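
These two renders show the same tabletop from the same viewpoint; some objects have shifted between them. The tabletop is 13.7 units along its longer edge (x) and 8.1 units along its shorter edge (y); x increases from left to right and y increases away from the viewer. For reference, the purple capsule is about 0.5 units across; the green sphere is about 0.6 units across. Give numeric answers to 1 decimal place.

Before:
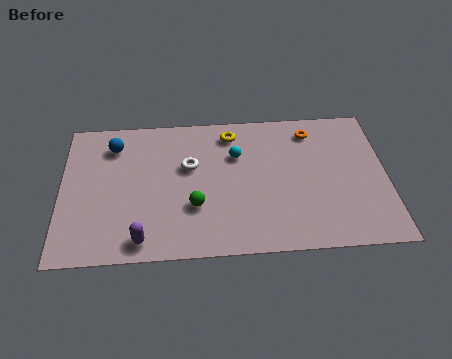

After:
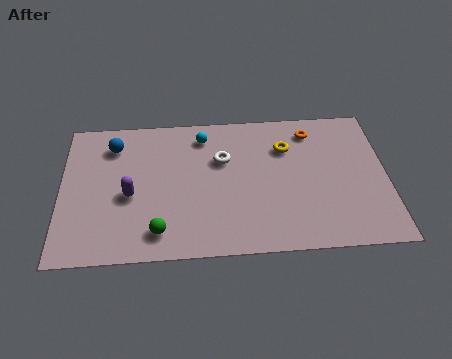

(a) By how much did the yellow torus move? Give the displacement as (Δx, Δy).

(2.3, -1.0)

The yellow torus started near (7.2, 6.8) and ended near (9.5, 5.8).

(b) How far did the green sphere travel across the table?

2.0

The green sphere was near (5.6, 2.7) before and (4.1, 1.4) after, so it travelled √(1.5² + 1.3²) ≈ 2.0 units.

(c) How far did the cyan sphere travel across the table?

1.8

The cyan sphere was near (7.4, 5.5) before and (6.0, 6.7) after, so it travelled √(1.4² + 1.2²) ≈ 1.8 units.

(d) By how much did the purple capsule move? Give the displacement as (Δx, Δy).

(-0.5, 2.5)

From the two frames, the purple capsule sits at roughly (3.4, 1.0) before and (2.9, 3.5) after.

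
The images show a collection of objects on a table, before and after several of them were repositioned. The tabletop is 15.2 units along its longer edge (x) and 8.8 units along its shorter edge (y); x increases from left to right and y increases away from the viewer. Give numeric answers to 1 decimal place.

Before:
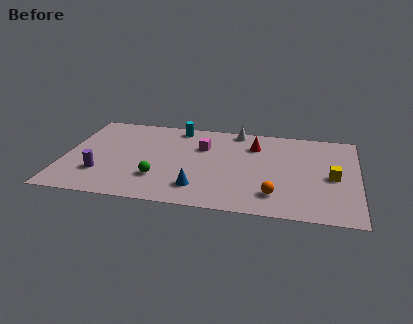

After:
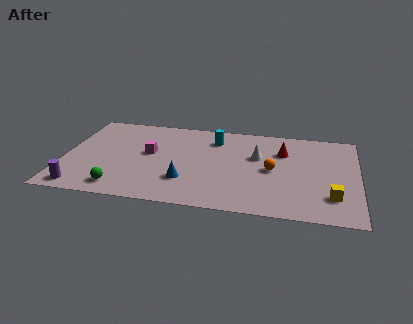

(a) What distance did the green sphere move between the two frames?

2.2

The green sphere moved from about (5.0, 2.5) to (3.1, 1.3), a distance of √(1.9² + 1.2²) ≈ 2.2.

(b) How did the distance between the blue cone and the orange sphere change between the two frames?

+0.9

Before: roughly 3.9 units apart; after: 4.8. That's 0.9 units further apart.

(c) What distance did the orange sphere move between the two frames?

2.4

From (11.0, 1.9) to (10.8, 4.3), the orange sphere covered √(0.2² + 2.4²) ≈ 2.4 units.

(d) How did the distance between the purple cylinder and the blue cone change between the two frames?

+0.4

Before: roughly 5.1 units apart; after: 5.5. That's 0.4 units further apart.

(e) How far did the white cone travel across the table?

2.8

The white cone moved from about (8.8, 8.0) to (10.0, 5.5), a distance of √(1.2² + 2.5²) ≈ 2.8.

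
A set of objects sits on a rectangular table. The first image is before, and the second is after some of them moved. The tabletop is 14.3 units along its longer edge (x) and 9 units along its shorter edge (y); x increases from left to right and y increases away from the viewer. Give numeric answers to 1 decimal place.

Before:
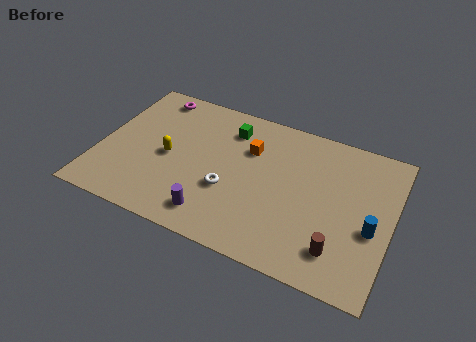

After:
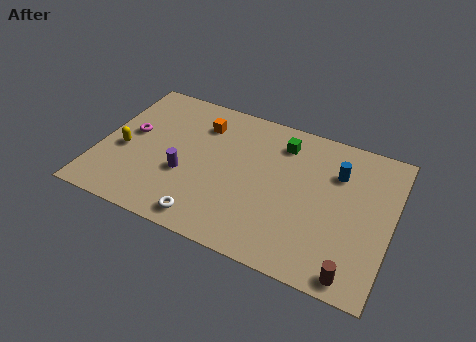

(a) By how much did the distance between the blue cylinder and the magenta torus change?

-1.9

Before: roughly 12.1 units apart; after: 10.2. That's 1.9 units closer together.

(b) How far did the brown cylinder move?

1.3

From (12.0, 1.9) to (12.8, 0.9), the brown cylinder covered √(0.8² + 1.0²) ≈ 1.3 units.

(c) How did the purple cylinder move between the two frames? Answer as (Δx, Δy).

(-1.7, 1.9)

From the two frames, the purple cylinder sits at roughly (6.0, 1.5) before and (4.3, 3.4) after.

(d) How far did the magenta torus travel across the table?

3.0

From (2.1, 7.9) to (1.4, 5.0), the magenta torus covered √(0.7² + 2.9²) ≈ 3.0 units.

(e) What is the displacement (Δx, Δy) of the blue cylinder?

(-1.9, 2.7)

From the two frames, the blue cylinder sits at roughly (13.4, 3.7) before and (11.5, 6.4) after.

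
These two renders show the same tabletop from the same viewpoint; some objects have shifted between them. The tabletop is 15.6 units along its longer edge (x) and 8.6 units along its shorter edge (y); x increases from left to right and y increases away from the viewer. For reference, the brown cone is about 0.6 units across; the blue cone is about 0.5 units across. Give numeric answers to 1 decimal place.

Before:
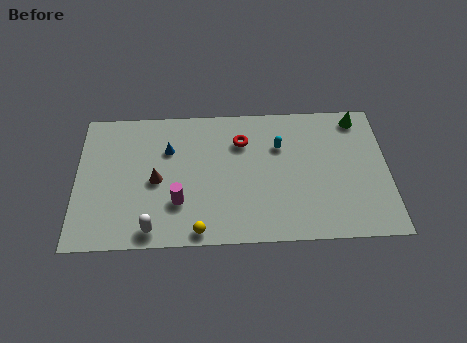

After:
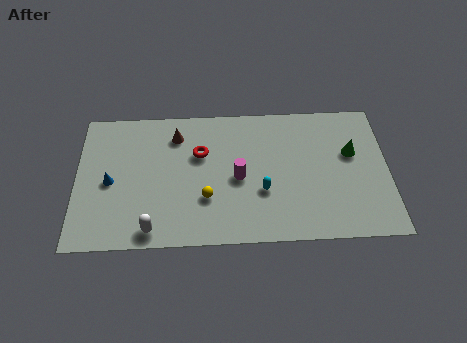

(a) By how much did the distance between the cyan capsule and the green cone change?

+0.7

Before: roughly 4.3 units apart; after: 5.0. That's 0.7 units further apart.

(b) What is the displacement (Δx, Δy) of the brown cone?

(1.0, 2.8)

From the two frames, the brown cone sits at roughly (4.0, 4.0) before and (5.0, 6.8) after.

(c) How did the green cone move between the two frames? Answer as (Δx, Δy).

(-0.4, -2.2)

From the two frames, the green cone sits at roughly (14.2, 7.5) before and (13.8, 5.3) after.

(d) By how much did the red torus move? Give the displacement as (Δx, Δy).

(-2.1, -0.7)

From the two frames, the red torus sits at roughly (8.3, 6.3) before and (6.2, 5.6) after.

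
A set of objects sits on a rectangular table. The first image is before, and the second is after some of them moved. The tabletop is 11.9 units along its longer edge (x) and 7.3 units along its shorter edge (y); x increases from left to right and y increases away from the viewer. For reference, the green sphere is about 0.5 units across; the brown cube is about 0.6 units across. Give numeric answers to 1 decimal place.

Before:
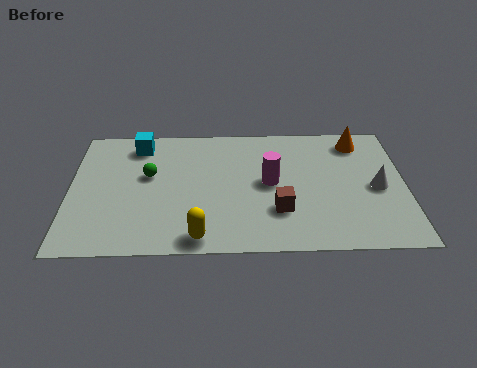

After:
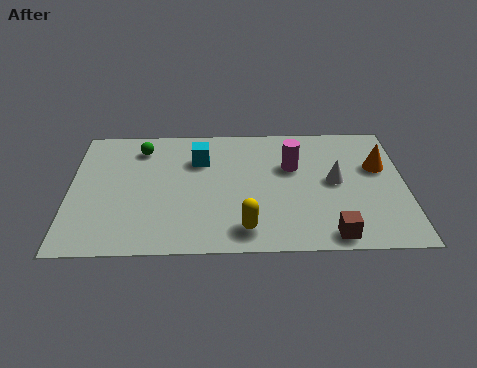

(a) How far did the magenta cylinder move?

1.2

The magenta cylinder moved from about (7.1, 3.8) to (7.9, 4.7), a distance of √(0.8² + 0.9²) ≈ 1.2.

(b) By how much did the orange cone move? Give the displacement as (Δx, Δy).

(0.7, -1.5)

The orange cone started near (10.3, 6.1) and ended near (11.0, 4.6).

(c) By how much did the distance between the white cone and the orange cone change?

-1.0

Before: roughly 2.8 units apart; after: 1.8. That's 1.0 units closer together.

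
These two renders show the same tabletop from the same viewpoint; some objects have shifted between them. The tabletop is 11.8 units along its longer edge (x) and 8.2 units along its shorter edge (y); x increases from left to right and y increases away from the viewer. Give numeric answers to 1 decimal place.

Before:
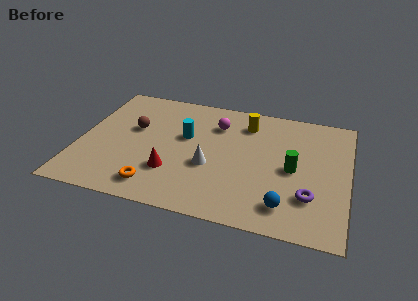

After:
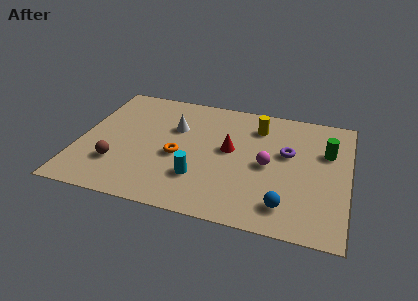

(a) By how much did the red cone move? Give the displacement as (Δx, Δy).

(2.4, 2.1)

From the two frames, the red cone sits at roughly (4.2, 2.4) before and (6.6, 4.5) after.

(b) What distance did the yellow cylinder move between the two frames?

0.5

The yellow cylinder moved from about (7.2, 6.5) to (7.7, 6.4), a distance of √(0.5² + 0.1²) ≈ 0.5.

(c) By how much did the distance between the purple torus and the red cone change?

-3.5

The distance was about 6.0 in the first image and 2.5 in the second, so they moved 3.5 units closer together.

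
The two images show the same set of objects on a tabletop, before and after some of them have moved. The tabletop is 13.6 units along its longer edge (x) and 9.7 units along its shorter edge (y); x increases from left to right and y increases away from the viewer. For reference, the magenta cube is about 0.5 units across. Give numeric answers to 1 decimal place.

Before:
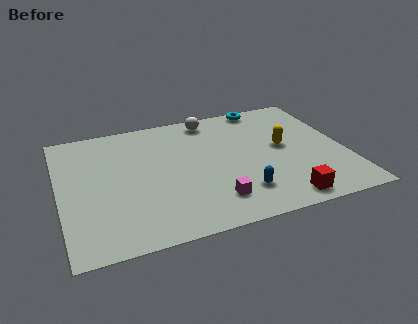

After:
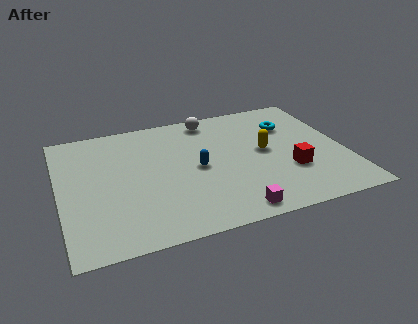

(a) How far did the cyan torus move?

2.2

The cyan torus moved from about (10.2, 8.9) to (11.2, 6.9), a distance of √(1.0² + 2.0²) ≈ 2.2.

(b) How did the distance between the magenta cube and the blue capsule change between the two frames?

+2.6

The distance was about 1.3 in the first image and 3.9 in the second, so they moved 2.6 units further apart.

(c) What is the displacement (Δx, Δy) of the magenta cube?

(0.8, -1.0)

The magenta cube was at about (7.0, 2.0) and moved to about (7.8, 1.0).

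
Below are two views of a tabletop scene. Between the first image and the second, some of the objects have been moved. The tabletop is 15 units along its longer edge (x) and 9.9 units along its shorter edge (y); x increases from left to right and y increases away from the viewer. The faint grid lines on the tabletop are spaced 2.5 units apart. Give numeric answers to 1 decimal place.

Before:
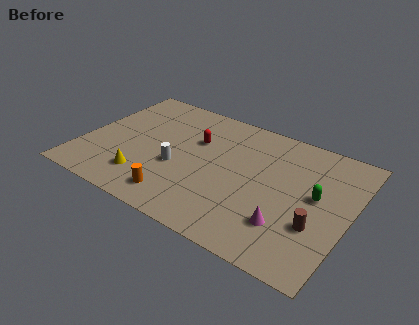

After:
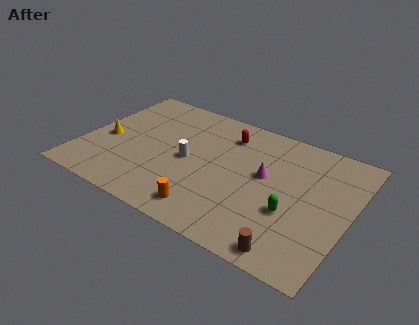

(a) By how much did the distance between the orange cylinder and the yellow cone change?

+4.9

They were about 2.1 units apart before and 7.0 after — 4.9 units further apart.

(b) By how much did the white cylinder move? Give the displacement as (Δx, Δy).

(0.5, 0.8)

From the two frames, the white cylinder sits at roughly (5.5, 3.9) before and (6.0, 4.7) after.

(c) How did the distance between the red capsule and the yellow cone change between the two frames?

+2.5

The distance was about 4.8 in the first image and 7.3 in the second, so they moved 2.5 units further apart.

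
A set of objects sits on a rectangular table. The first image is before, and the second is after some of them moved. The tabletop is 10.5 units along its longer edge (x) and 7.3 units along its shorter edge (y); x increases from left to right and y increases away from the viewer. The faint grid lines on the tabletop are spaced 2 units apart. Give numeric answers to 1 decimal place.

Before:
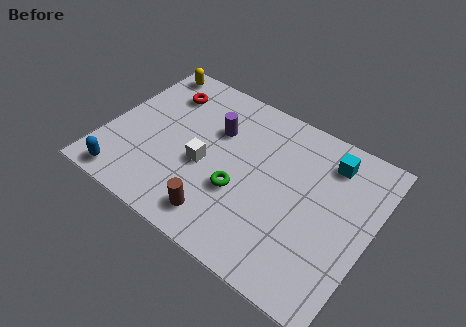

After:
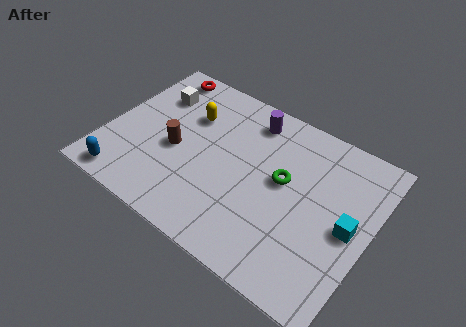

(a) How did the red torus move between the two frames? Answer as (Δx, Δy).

(-0.4, 0.9)

From the two frames, the red torus sits at roughly (1.8, 5.6) before and (1.4, 6.5) after.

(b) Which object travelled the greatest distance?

the white cube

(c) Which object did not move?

the blue capsule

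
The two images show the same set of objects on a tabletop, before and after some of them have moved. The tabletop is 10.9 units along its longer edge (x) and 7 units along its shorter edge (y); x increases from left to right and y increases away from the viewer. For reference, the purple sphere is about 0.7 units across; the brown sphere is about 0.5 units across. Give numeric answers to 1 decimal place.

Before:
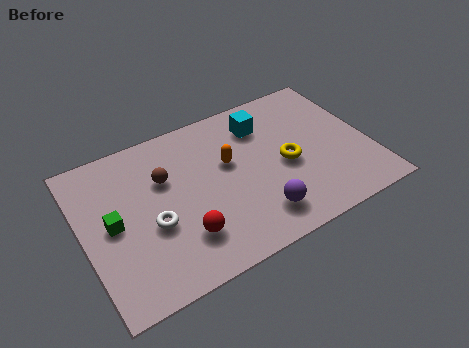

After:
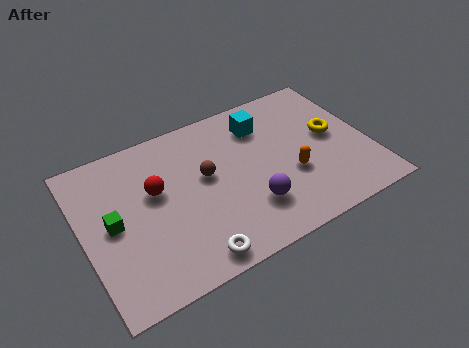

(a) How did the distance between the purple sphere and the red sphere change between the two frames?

+1.2

The distance was about 2.8 in the first image and 4.0 in the second, so they moved 1.2 units further apart.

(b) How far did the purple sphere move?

0.5

From (6.3, 1.4) to (6.1, 1.9), the purple sphere covered √(0.2² + 0.5²) ≈ 0.5 units.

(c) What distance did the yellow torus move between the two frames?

2.0

From (7.7, 3.2) to (9.6, 3.8), the yellow torus covered √(1.9² + 0.6²) ≈ 2.0 units.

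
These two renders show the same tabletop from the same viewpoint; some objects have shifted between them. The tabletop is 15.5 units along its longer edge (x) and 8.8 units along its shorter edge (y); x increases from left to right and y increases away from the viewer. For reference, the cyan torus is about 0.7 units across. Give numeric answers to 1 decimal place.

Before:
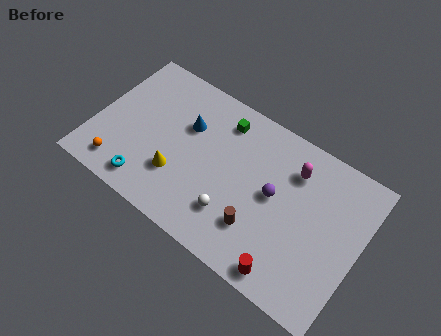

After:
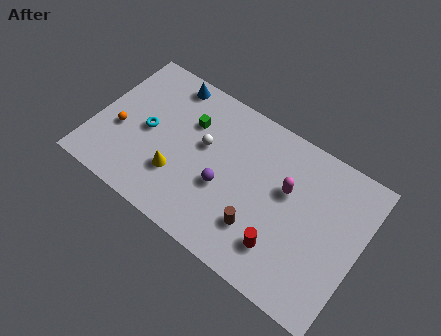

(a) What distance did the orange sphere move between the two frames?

2.1

From (1.9, 1.4) to (1.5, 3.5), the orange sphere covered √(0.4² + 2.1²) ≈ 2.1 units.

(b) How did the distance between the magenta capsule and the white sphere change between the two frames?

-0.3

Before: roughly 5.2 units apart; after: 4.9. That's 0.3 units closer together.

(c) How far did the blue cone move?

2.5

The blue cone was near (5.1, 5.8) before and (3.6, 7.8) after, so it travelled √(1.5² + 2.0²) ≈ 2.5 units.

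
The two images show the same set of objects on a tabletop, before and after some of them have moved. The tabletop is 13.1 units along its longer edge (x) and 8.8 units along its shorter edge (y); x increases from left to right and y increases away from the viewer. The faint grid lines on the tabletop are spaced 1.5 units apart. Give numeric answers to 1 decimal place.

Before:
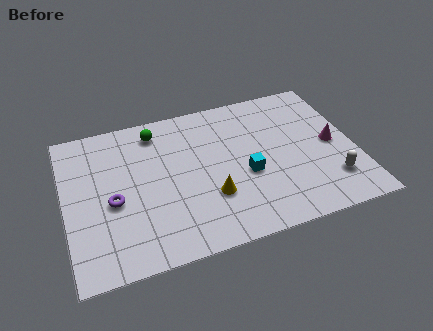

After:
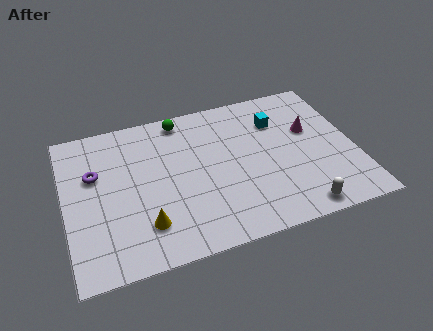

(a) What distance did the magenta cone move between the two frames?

1.4

From (12.1, 4.3) to (11.2, 5.4), the magenta cone covered √(0.9² + 1.1²) ≈ 1.4 units.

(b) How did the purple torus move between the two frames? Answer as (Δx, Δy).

(-0.7, 1.8)

The purple torus started near (2.1, 3.8) and ended near (1.4, 5.6).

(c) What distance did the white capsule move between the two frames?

2.0

From (11.8, 2.1) to (10.2, 0.9), the white capsule covered √(1.6² + 1.2²) ≈ 2.0 units.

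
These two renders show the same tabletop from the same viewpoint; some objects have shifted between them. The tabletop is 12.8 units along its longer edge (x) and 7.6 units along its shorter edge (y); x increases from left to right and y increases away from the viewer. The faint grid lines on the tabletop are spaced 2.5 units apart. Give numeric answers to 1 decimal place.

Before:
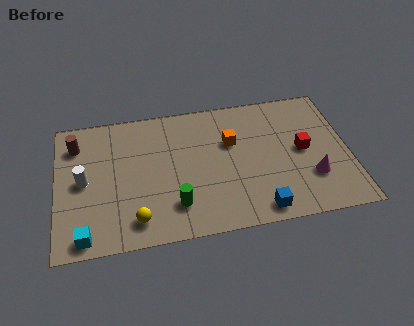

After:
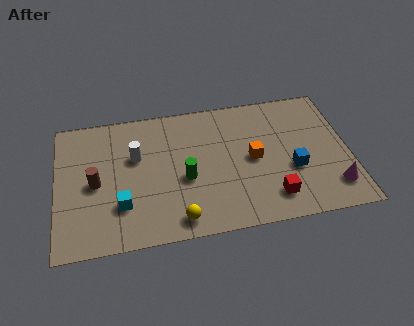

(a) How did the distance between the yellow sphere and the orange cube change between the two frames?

-1.2

They were about 5.6 units apart before and 4.4 after — 1.2 units closer together.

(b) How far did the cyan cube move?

2.1

The cyan cube moved from about (1.2, 0.8) to (2.8, 2.2), a distance of √(1.6² + 1.4²) ≈ 2.1.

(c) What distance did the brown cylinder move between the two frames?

2.4

From (0.9, 5.9) to (1.7, 3.6), the brown cylinder covered √(0.8² + 2.3²) ≈ 2.4 units.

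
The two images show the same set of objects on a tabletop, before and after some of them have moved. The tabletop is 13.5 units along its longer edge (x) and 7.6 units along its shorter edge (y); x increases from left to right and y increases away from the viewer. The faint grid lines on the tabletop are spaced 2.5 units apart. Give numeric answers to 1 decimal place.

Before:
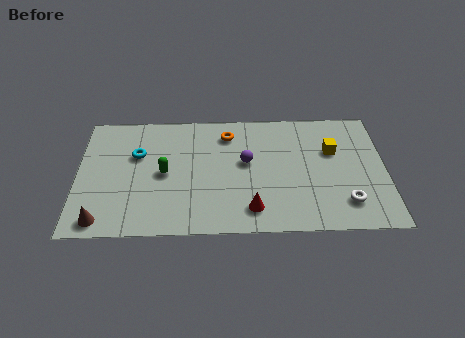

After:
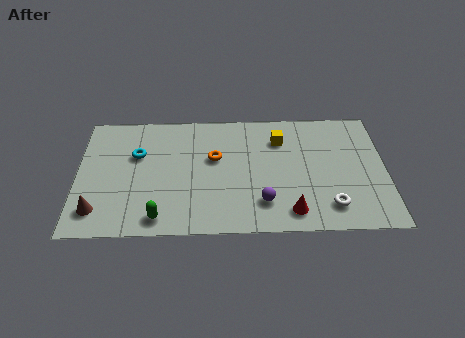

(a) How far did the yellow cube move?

2.4

The yellow cube moved from about (11.2, 4.9) to (8.9, 5.7), a distance of √(2.3² + 0.8²) ≈ 2.4.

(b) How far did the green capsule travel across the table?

2.7

The green capsule was near (3.8, 3.7) before and (3.6, 1.0) after, so it travelled √(0.2² + 2.7²) ≈ 2.7 units.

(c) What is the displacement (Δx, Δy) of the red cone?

(1.7, -0.2)

The red cone was at about (7.6, 1.4) and moved to about (9.3, 1.2).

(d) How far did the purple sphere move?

2.6

From (7.4, 4.3) to (8.1, 1.8), the purple sphere covered √(0.7² + 2.5²) ≈ 2.6 units.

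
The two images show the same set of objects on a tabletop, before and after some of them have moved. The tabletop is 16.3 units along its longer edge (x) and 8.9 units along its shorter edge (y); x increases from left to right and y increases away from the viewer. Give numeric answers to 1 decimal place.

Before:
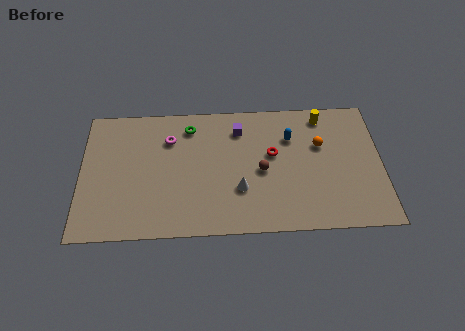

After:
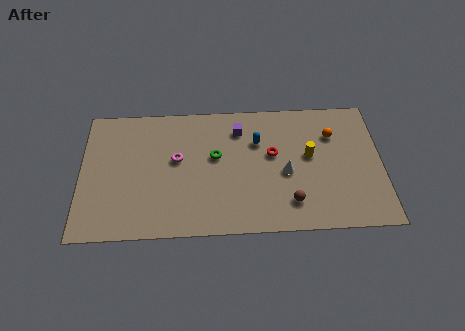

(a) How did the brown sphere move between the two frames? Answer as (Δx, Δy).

(1.5, -2.2)

From the two frames, the brown sphere sits at roughly (9.8, 4.1) before and (11.3, 1.9) after.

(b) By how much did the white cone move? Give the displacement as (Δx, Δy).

(2.5, 1.0)

The white cone started near (8.6, 2.9) and ended near (11.1, 3.9).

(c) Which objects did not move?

the purple cube and the red torus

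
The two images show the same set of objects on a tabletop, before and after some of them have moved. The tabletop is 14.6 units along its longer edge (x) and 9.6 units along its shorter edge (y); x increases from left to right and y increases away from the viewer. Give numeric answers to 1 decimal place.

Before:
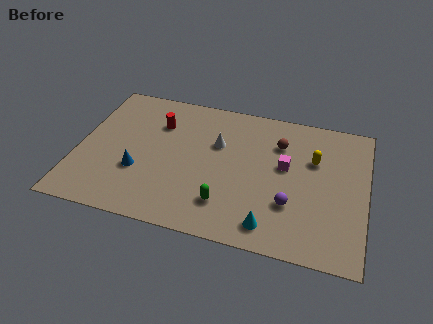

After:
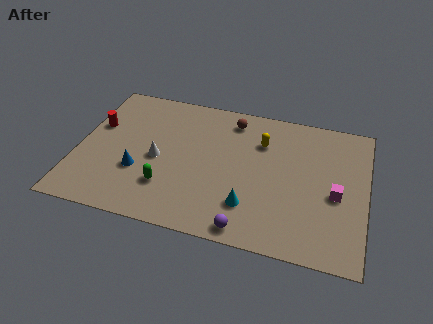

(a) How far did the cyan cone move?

1.5

The cyan cone moved from about (10.0, 1.4) to (8.9, 2.4), a distance of √(1.1² + 1.0²) ≈ 1.5.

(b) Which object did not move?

the blue cone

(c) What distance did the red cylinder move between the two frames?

3.2

The red cylinder was near (3.9, 6.9) before and (0.8, 6.0) after, so it travelled √(3.1² + 0.9²) ≈ 3.2 units.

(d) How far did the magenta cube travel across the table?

2.9

The magenta cube was near (10.5, 5.5) before and (13.1, 4.2) after, so it travelled √(2.6² + 1.3²) ≈ 2.9 units.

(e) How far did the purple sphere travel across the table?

2.9

The purple sphere was near (10.9, 3.0) before and (8.9, 0.9) after, so it travelled √(2.0² + 2.1²) ≈ 2.9 units.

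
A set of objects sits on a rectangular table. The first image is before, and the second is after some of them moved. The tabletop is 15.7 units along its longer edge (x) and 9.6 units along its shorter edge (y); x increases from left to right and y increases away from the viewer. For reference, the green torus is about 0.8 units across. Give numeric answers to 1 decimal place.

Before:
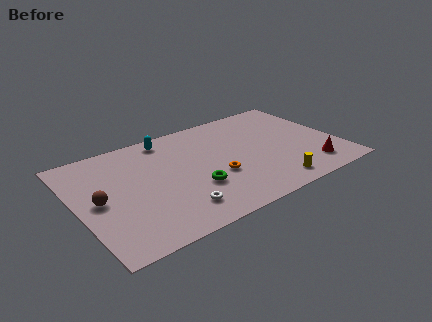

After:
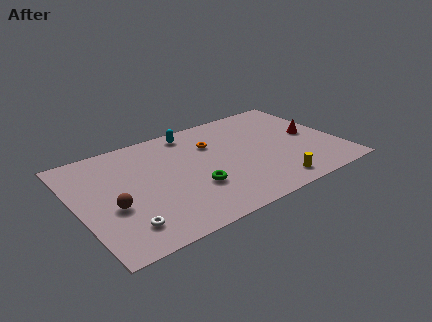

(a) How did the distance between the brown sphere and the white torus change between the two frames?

-3.1

Before: roughly 5.0 units apart; after: 1.9. That's 3.1 units closer together.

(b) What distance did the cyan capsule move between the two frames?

1.5

The cyan capsule moved from about (5.9, 8.4) to (7.4, 8.4), a distance of √(1.5² + 0.0²) ≈ 1.5.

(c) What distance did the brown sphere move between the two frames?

1.1

The brown sphere was near (1.2, 4.7) before and (1.9, 3.8) after, so it travelled √(0.7² + 0.9²) ≈ 1.1 units.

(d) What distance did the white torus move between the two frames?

3.1

From (5.4, 1.9) to (2.3, 1.9), the white torus covered √(3.1² + 0.0²) ≈ 3.1 units.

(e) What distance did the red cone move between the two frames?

3.2

The red cone moved from about (13.6, 1.8) to (14.2, 4.9), a distance of √(0.6² + 3.1²) ≈ 3.2.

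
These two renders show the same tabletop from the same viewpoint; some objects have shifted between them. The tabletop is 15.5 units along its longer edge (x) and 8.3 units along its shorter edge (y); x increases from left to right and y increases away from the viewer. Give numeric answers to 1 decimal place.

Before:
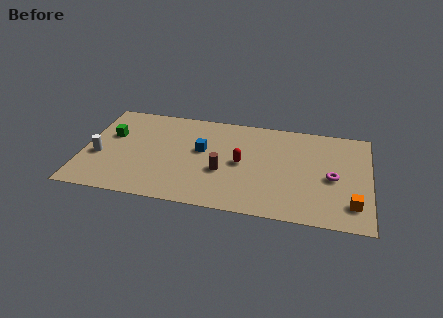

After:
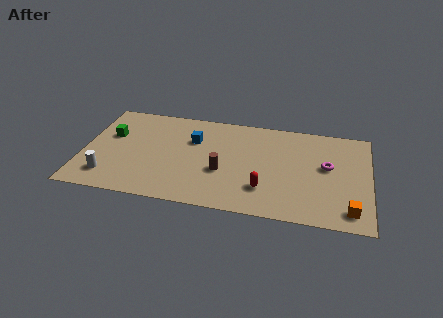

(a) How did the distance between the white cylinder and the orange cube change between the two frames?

-0.8

They were about 13.8 units apart before and 13.0 after — 0.8 units closer together.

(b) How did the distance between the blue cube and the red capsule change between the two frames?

+2.9

Before: roughly 2.3 units apart; after: 5.2. That's 2.9 units further apart.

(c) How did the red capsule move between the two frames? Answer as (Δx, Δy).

(1.3, -1.9)

From the two frames, the red capsule sits at roughly (8.6, 4.1) before and (9.9, 2.2) after.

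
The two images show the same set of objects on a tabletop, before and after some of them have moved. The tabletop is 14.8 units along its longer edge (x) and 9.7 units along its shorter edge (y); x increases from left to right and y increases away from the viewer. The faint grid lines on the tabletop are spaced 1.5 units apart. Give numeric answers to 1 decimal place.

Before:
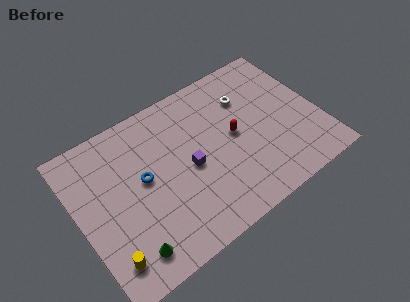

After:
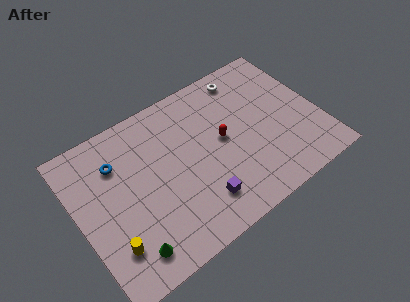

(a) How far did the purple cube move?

2.4

The purple cube moved from about (6.7, 4.5) to (6.9, 2.1), a distance of √(0.2² + 2.4²) ≈ 2.4.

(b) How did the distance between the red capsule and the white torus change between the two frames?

+1.6

Before: roughly 2.3 units apart; after: 3.9. That's 1.6 units further apart.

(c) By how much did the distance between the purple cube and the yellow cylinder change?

-0.7

The distance was about 6.1 in the first image and 5.4 in the second, so they moved 0.7 units closer together.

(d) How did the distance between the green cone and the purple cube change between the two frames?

-0.7

The distance was about 5.2 in the first image and 4.5 in the second, so they moved 0.7 units closer together.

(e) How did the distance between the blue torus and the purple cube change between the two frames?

+3.7

The distance was about 2.8 in the first image and 6.5 in the second, so they moved 3.7 units further apart.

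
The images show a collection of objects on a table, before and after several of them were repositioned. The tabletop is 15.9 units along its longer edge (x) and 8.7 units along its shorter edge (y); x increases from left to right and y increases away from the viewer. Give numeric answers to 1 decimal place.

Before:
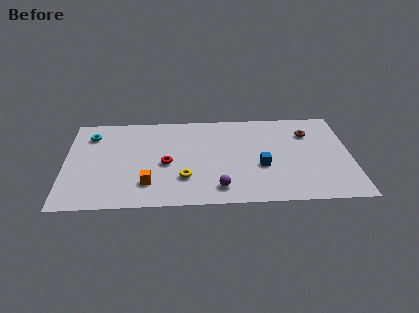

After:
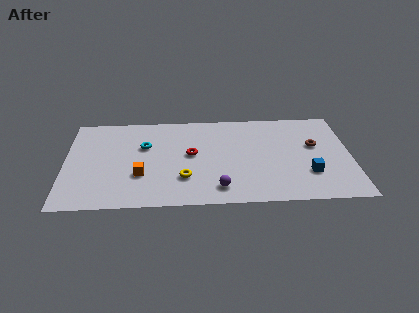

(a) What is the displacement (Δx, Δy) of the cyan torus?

(3.0, -1.2)

The cyan torus started near (1.4, 6.8) and ended near (4.4, 5.6).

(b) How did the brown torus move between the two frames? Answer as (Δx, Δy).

(0.3, -1.2)

The brown torus started near (13.6, 6.4) and ended near (13.9, 5.2).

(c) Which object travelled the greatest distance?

the cyan torus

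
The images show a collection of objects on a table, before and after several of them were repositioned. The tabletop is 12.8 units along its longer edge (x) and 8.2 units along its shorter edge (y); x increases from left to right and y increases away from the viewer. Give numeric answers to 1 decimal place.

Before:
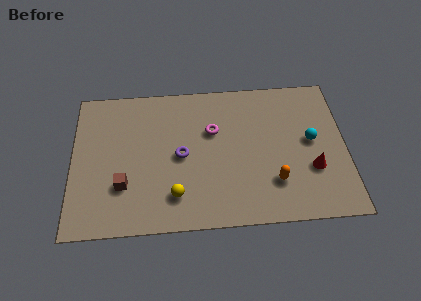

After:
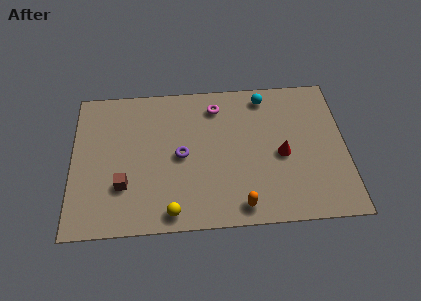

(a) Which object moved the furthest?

the cyan sphere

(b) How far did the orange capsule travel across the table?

2.0

The orange capsule was near (9.4, 2.2) before and (7.8, 1.0) after, so it travelled √(1.6² + 1.2²) ≈ 2.0 units.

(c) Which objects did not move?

the brown cube and the purple torus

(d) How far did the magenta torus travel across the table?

1.4

From (6.6, 5.3) to (6.8, 6.7), the magenta torus covered √(0.2² + 1.4²) ≈ 1.4 units.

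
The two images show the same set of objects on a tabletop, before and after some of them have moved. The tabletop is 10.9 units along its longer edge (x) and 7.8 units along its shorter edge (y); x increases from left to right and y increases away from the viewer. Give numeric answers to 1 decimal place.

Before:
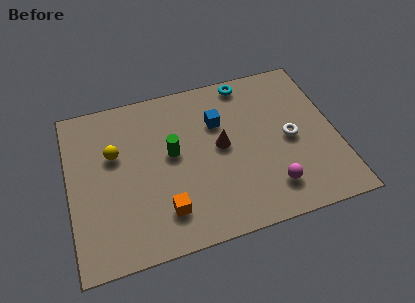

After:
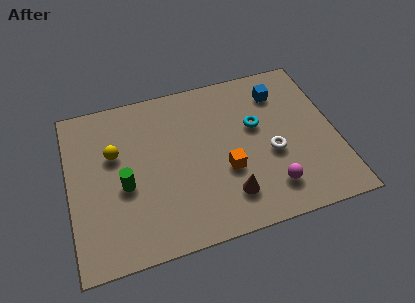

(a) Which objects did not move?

the yellow sphere and the magenta sphere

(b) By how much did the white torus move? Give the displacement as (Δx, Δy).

(-0.8, -0.5)

The white torus started near (9.0, 3.7) and ended near (8.2, 3.2).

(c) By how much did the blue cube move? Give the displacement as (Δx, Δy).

(2.6, 0.8)

The blue cube was at about (6.2, 5.3) and moved to about (8.8, 6.1).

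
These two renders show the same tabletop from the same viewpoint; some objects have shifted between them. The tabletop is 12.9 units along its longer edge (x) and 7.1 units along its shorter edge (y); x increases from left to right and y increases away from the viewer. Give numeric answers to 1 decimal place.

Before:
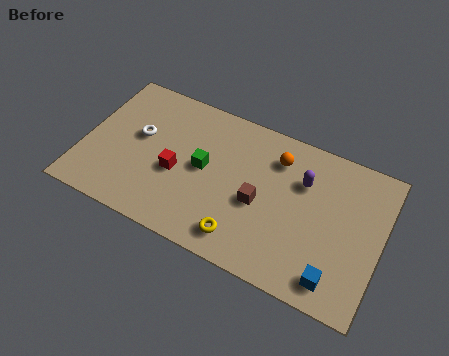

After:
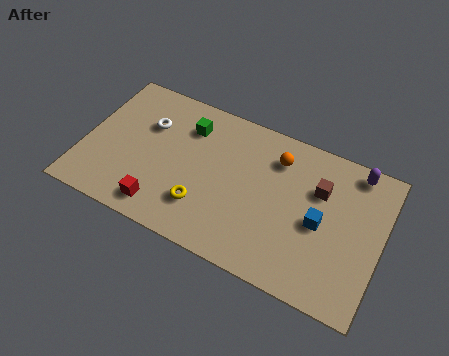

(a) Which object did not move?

the orange sphere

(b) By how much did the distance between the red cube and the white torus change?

+1.8

Before: roughly 2.1 units apart; after: 3.9. That's 1.8 units further apart.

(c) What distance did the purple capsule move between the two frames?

2.5

The purple capsule moved from about (9.4, 4.9) to (11.5, 6.3), a distance of √(2.1² + 1.4²) ≈ 2.5.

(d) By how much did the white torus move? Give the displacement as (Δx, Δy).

(0.3, 0.7)

From the two frames, the white torus sits at roughly (2.3, 4.1) before and (2.6, 4.8) after.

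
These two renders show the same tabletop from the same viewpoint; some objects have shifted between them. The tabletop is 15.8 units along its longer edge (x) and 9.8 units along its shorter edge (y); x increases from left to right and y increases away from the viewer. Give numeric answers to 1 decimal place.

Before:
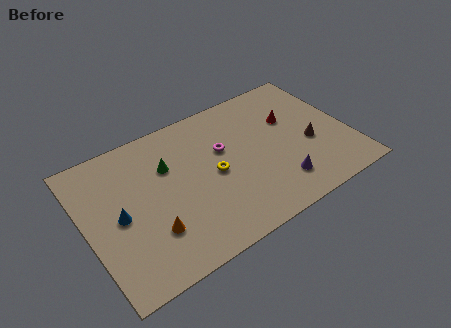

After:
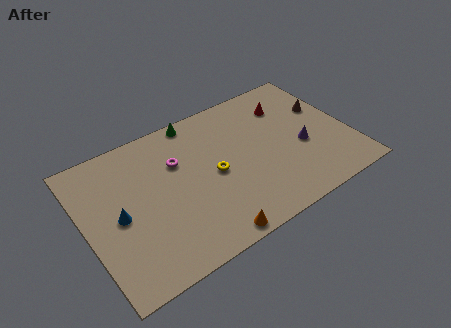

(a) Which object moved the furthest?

the orange cone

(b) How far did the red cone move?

1.1

The red cone moved from about (12.6, 6.3) to (12.6, 7.4), a distance of √(0.0² + 1.1²) ≈ 1.1.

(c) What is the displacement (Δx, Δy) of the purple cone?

(1.8, 1.9)

The purple cone was at about (11.1, 2.1) and moved to about (12.9, 4.0).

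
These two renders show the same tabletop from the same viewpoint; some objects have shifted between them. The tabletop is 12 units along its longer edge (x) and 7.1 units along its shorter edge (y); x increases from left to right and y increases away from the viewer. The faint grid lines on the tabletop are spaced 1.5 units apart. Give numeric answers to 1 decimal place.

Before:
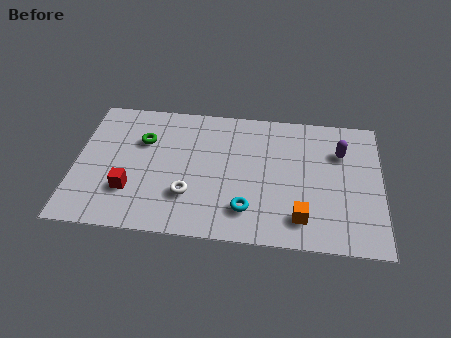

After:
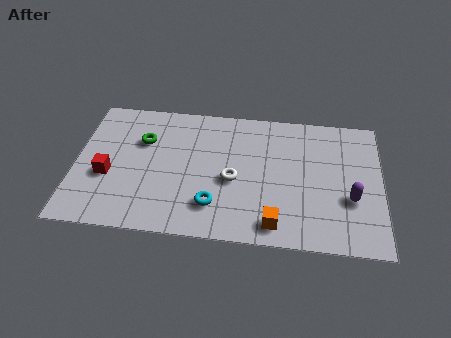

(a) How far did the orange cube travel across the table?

1.1

The orange cube moved from about (8.9, 1.4) to (7.9, 1.0), a distance of √(1.0² + 0.4²) ≈ 1.1.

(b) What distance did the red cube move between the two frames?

1.1

The red cube moved from about (2.2, 2.1) to (1.3, 2.8), a distance of √(0.9² + 0.7²) ≈ 1.1.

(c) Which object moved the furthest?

the purple capsule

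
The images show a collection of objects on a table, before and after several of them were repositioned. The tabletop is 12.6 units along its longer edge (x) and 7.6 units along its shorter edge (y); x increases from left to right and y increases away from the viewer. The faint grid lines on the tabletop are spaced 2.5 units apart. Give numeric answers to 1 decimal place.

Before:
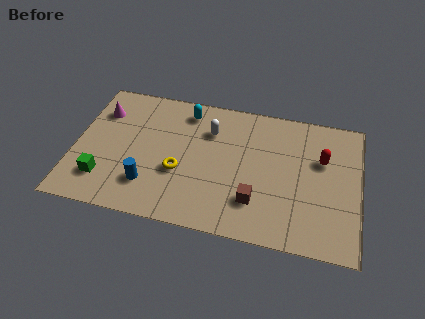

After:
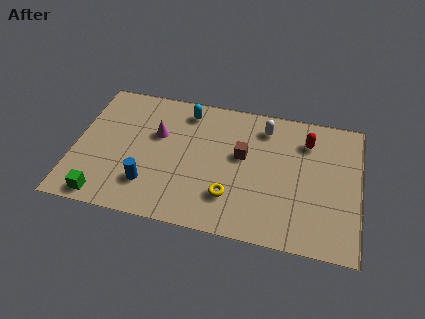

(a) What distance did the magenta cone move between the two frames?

2.7

The magenta cone moved from about (1.0, 5.6) to (3.6, 4.8), a distance of √(2.6² + 0.8²) ≈ 2.7.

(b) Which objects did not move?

the cyan capsule and the blue cylinder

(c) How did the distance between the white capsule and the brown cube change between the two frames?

-2.1

They were about 4.1 units apart before and 2.0 after — 2.1 units closer together.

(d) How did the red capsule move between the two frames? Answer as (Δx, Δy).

(-0.7, 0.9)

The red capsule was at about (10.9, 4.9) and moved to about (10.2, 5.8).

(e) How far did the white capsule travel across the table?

2.5

The white capsule moved from about (5.9, 5.5) to (8.3, 6.2), a distance of √(2.4² + 0.7²) ≈ 2.5.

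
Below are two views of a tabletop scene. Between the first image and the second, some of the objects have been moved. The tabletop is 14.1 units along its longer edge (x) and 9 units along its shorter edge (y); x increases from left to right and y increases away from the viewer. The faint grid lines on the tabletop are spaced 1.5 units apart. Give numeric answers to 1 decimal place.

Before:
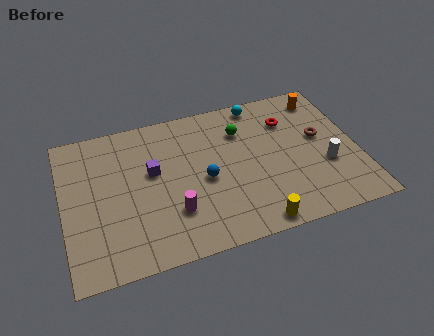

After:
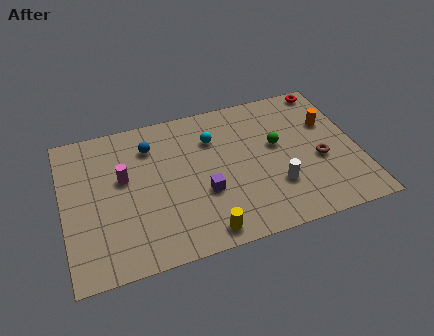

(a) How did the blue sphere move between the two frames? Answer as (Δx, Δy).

(-2.4, 2.8)

The blue sphere was at about (6.7, 4.1) and moved to about (4.3, 6.9).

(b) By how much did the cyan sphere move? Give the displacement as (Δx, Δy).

(-2.4, -1.6)

From the two frames, the cyan sphere sits at roughly (9.7, 8.1) before and (7.3, 6.5) after.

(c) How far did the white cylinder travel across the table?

2.6

From (12.5, 3.3) to (10.0, 2.7), the white cylinder covered √(2.5² + 0.6²) ≈ 2.6 units.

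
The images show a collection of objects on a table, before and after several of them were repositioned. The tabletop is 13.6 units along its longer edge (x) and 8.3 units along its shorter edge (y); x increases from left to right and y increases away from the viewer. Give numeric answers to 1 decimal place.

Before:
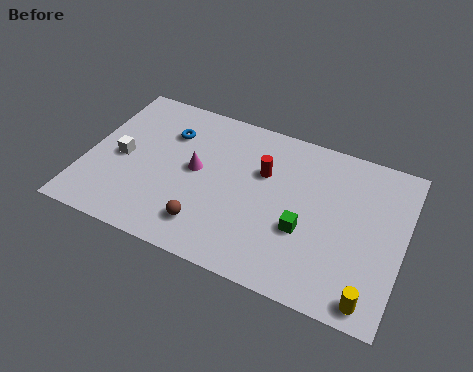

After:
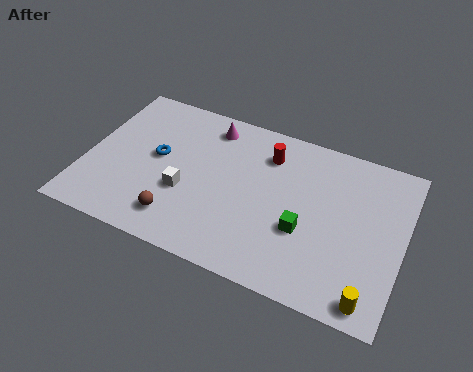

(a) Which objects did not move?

the yellow cylinder and the green cube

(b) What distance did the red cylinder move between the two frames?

1.0

The red cylinder moved from about (7.5, 5.4) to (7.6, 6.4), a distance of √(0.1² + 1.0²) ≈ 1.0.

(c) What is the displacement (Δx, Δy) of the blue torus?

(-0.3, -1.5)

From the two frames, the blue torus sits at roughly (3.3, 6.0) before and (3.0, 4.5) after.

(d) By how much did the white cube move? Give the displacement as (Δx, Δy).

(2.9, -0.8)

The white cube was at about (1.5, 3.9) and moved to about (4.4, 3.1).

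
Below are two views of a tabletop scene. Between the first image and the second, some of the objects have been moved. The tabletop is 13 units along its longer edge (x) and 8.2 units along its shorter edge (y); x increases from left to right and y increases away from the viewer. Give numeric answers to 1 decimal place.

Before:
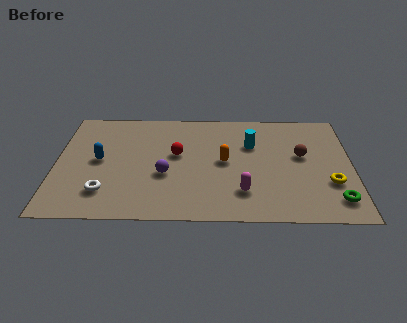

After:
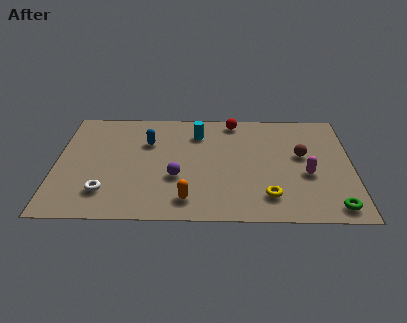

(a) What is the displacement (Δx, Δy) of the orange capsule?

(-1.6, -2.8)

The orange capsule started near (7.4, 4.2) and ended near (5.8, 1.4).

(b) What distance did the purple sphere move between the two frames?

0.5

The purple sphere was near (4.8, 3.2) before and (5.3, 3.0) after, so it travelled √(0.5² + 0.2²) ≈ 0.5 units.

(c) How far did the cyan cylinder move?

2.5

The cyan cylinder was near (8.6, 5.5) before and (6.2, 6.3) after, so it travelled √(2.4² + 0.8²) ≈ 2.5 units.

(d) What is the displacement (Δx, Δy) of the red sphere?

(2.5, 2.6)

The red sphere started near (5.3, 4.7) and ended near (7.8, 7.3).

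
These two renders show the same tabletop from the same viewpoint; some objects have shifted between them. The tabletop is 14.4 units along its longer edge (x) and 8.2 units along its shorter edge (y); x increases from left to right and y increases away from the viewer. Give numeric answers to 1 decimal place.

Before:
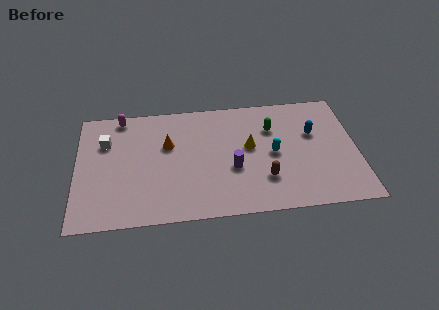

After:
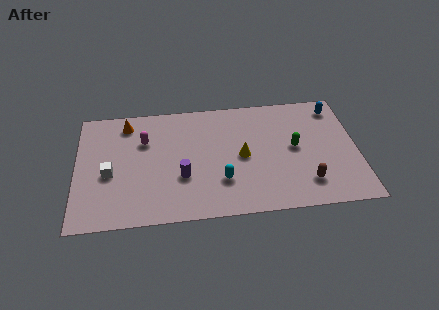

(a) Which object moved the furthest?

the cyan capsule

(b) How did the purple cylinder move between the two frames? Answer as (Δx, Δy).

(-2.6, -0.3)

From the two frames, the purple cylinder sits at roughly (8.0, 3.2) before and (5.4, 2.9) after.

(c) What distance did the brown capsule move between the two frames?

2.2

The brown capsule moved from about (9.6, 2.3) to (11.7, 1.8), a distance of √(2.1² + 0.5²) ≈ 2.2.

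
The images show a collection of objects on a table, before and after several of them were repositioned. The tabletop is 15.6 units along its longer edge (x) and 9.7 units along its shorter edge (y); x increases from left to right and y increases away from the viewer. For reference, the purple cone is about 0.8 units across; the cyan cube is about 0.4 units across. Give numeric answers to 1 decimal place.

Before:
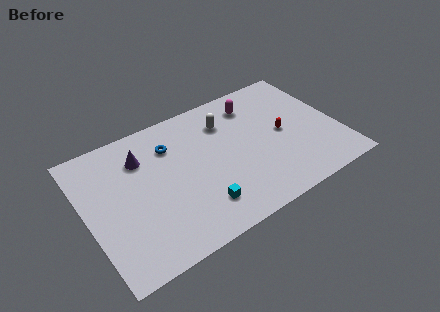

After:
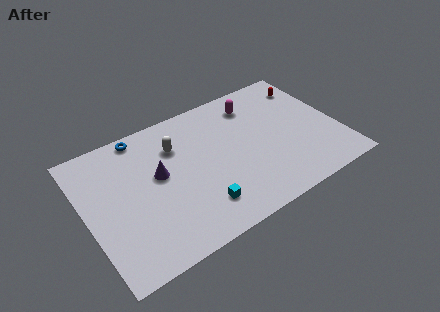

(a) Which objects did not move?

the magenta capsule and the cyan cube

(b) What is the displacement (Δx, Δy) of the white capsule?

(-3.2, -0.3)

The white capsule was at about (9.0, 7.3) and moved to about (5.8, 7.0).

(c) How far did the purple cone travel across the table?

1.9

The purple cone was near (3.7, 7.2) before and (4.5, 5.5) after, so it travelled √(0.8² + 1.7²) ≈ 1.9 units.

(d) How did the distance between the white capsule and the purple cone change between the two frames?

-3.3

Before: roughly 5.3 units apart; after: 2.0. That's 3.3 units closer together.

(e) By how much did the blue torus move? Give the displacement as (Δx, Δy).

(-1.6, 1.6)

The blue torus was at about (5.5, 7.2) and moved to about (3.9, 8.8).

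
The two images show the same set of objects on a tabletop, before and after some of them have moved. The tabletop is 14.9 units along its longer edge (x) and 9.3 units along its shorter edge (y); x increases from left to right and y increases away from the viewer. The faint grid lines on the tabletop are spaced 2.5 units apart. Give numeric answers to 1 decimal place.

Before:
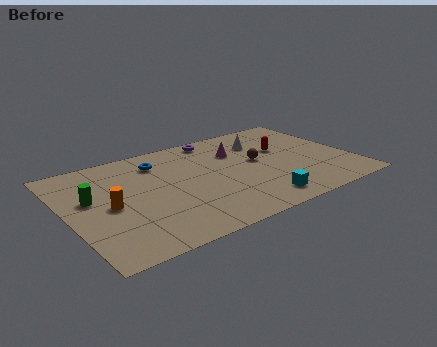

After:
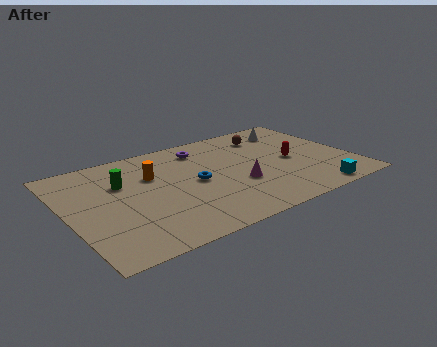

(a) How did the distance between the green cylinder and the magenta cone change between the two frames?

-1.6

They were about 8.0 units apart before and 6.4 after — 1.6 units closer together.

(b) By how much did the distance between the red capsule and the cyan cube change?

-1.3

The distance was about 4.8 in the first image and 3.5 in the second, so they moved 1.3 units closer together.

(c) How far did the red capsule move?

1.3

The red capsule moved from about (11.6, 5.7) to (11.8, 4.4), a distance of √(0.2² + 1.3²) ≈ 1.3.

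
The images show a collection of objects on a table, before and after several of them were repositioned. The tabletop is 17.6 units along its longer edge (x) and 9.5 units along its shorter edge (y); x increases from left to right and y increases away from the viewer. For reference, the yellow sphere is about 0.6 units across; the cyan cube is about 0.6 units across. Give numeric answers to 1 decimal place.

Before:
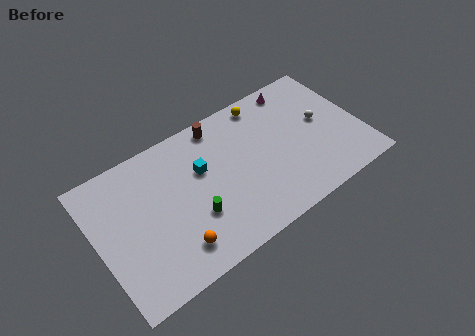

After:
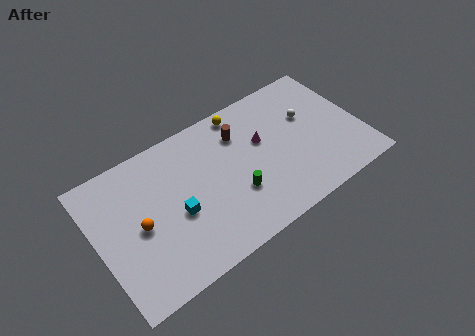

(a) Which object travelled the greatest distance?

the magenta cone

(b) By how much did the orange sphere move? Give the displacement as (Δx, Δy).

(-1.9, 2.6)

From the two frames, the orange sphere sits at roughly (4.6, 1.9) before and (2.7, 4.5) after.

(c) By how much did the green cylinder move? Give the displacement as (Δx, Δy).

(2.8, 0.0)

The green cylinder started near (6.1, 3.2) and ended near (8.9, 3.2).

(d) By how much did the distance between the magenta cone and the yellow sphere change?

+0.6

They were about 2.2 units apart before and 2.8 after — 0.6 units further apart.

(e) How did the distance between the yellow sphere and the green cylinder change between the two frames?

-2.2

Before: roughly 7.7 units apart; after: 5.5. That's 2.2 units closer together.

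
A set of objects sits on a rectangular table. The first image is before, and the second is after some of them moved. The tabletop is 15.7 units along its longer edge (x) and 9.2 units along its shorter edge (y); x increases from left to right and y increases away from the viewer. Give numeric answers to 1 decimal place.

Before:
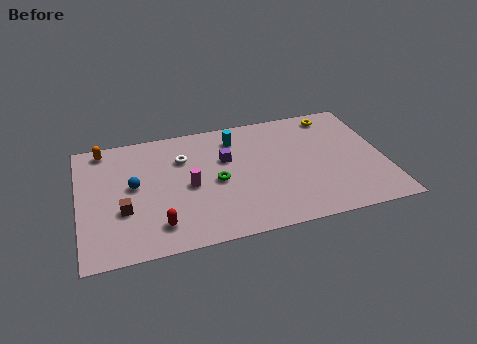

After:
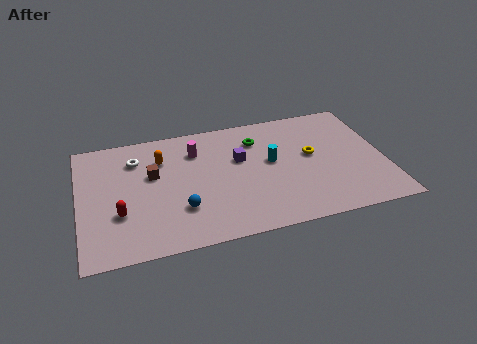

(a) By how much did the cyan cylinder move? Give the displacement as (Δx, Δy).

(1.7, -2.3)

The cyan cylinder started near (8.2, 7.4) and ended near (9.9, 5.1).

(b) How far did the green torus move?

3.5

The green torus moved from about (7.0, 4.3) to (9.3, 7.0), a distance of √(2.3² + 2.7²) ≈ 3.5.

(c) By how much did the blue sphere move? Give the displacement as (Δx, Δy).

(2.3, -2.3)

The blue sphere started near (2.8, 5.0) and ended near (5.1, 2.7).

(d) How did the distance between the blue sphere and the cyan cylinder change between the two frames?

-0.5

The distance was about 5.9 in the first image and 5.4 in the second, so they moved 0.5 units closer together.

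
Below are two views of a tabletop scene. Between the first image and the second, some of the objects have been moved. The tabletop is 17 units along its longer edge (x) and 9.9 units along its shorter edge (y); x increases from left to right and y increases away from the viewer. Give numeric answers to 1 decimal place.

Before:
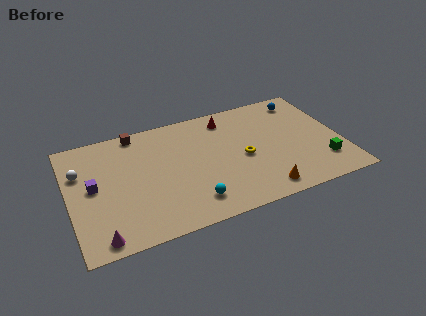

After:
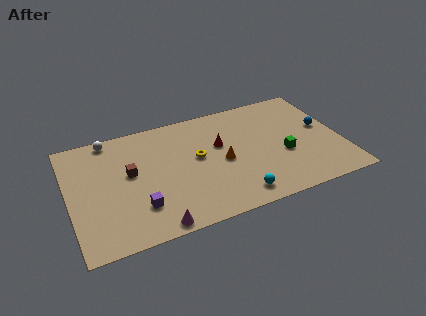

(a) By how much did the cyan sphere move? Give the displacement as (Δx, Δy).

(2.7, -0.5)

The cyan sphere started near (7.3, 1.9) and ended near (10.0, 1.4).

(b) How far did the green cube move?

2.7

From (15.6, 2.4) to (13.3, 3.9), the green cube covered √(2.3² + 1.5²) ≈ 2.7 units.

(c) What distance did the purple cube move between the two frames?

3.7

From (1.5, 5.2) to (4.1, 2.6), the purple cube covered √(2.6² + 2.6²) ≈ 3.7 units.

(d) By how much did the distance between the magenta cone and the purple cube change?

-2.2

They were about 4.2 units apart before and 2.0 after — 2.2 units closer together.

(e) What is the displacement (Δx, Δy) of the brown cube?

(-0.7, -3.4)

The brown cube started near (4.5, 9.0) and ended near (3.8, 5.6).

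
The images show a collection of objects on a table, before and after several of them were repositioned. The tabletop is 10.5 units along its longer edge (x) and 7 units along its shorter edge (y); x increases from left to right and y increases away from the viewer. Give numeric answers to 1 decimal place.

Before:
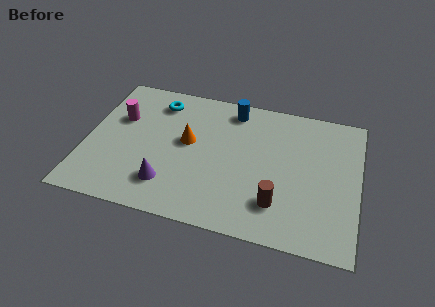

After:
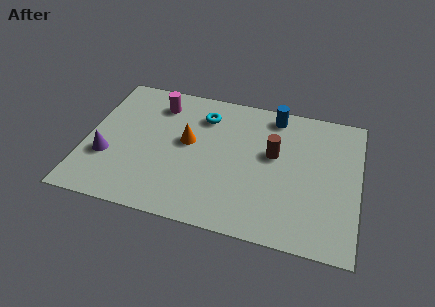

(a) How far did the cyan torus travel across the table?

1.8

From (2.6, 5.7) to (4.4, 5.4), the cyan torus covered √(1.8² + 0.3²) ≈ 1.8 units.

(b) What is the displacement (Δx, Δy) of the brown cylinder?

(-0.3, 2.4)

The brown cylinder started near (7.5, 1.7) and ended near (7.2, 4.1).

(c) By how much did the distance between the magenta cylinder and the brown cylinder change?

-2.1

The distance was about 6.9 in the first image and 4.8 in the second, so they moved 2.1 units closer together.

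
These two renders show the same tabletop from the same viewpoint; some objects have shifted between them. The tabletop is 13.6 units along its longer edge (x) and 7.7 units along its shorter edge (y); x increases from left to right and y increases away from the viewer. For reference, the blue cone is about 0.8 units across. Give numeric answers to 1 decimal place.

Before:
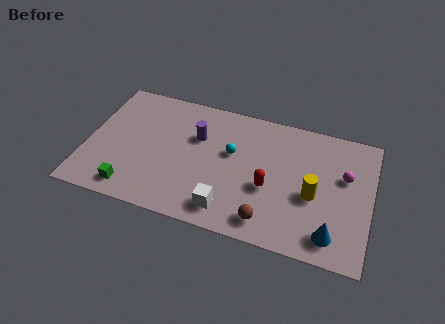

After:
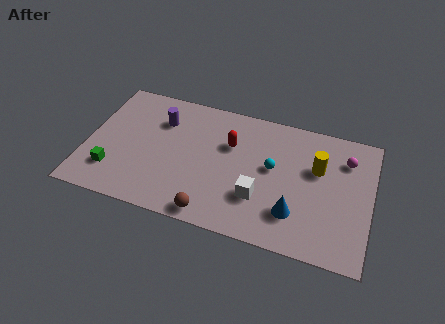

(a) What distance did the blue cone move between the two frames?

1.9

The blue cone was near (11.9, 1.3) before and (10.1, 2.0) after, so it travelled √(1.8² + 0.7²) ≈ 1.9 units.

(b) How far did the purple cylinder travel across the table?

1.9

The purple cylinder was near (5.2, 5.1) before and (3.4, 5.6) after, so it travelled √(1.8² + 0.5²) ≈ 1.9 units.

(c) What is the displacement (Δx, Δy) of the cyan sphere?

(2.0, -0.3)

The cyan sphere was at about (6.9, 4.6) and moved to about (8.9, 4.3).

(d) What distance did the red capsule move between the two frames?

2.8

From (8.8, 3.1) to (6.8, 5.1), the red capsule covered √(2.0² + 2.0²) ≈ 2.8 units.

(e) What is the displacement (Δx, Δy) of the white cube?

(1.4, 1.1)

The white cube started near (7.0, 1.3) and ended near (8.4, 2.4).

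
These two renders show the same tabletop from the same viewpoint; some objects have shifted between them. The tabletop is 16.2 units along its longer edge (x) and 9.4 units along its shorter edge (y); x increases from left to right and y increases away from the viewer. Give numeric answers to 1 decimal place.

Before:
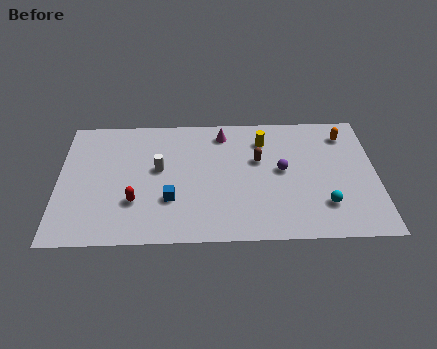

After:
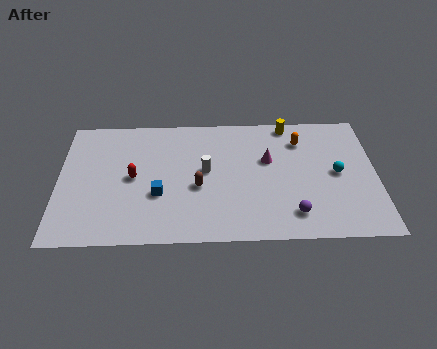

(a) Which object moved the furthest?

the brown capsule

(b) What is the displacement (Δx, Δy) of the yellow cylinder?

(1.3, 1.2)

The yellow cylinder was at about (10.5, 7.3) and moved to about (11.8, 8.5).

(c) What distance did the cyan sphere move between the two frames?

2.4

The cyan sphere was near (13.5, 2.4) before and (14.2, 4.7) after, so it travelled √(0.7² + 2.3²) ≈ 2.4 units.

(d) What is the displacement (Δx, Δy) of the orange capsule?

(-2.3, -0.4)

The orange capsule started near (14.7, 7.6) and ended near (12.4, 7.2).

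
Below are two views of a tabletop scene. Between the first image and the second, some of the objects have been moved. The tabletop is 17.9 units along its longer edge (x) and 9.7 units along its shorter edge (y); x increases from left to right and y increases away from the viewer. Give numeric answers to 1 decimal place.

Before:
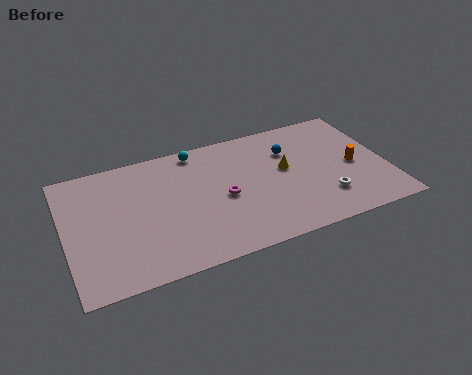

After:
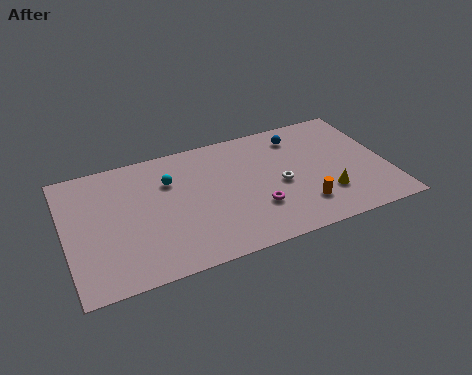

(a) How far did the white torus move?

3.0

The white torus moved from about (14.2, 2.5) to (11.9, 4.4), a distance of √(2.3² + 1.9²) ≈ 3.0.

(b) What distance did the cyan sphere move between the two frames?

2.5

The cyan sphere moved from about (7.6, 8.7) to (5.9, 6.8), a distance of √(1.7² + 1.9²) ≈ 2.5.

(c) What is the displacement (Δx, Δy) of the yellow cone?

(2.0, -2.8)

The yellow cone started near (12.3, 5.5) and ended near (14.3, 2.7).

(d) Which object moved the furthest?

the orange cylinder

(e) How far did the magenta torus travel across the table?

2.3

The magenta torus was near (8.7, 4.5) before and (10.4, 3.0) after, so it travelled √(1.7² + 1.5²) ≈ 2.3 units.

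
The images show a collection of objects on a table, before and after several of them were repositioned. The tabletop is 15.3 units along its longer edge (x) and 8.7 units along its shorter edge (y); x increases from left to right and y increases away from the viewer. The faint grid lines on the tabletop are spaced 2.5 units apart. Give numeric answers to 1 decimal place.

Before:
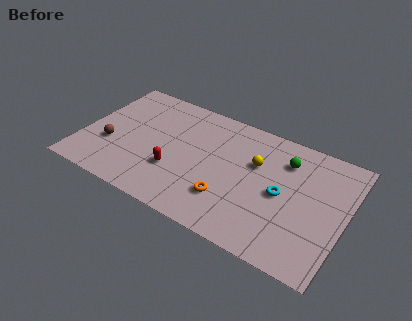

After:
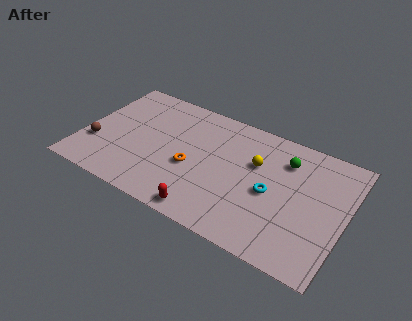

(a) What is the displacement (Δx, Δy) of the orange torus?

(-2.3, 1.2)

From the two frames, the orange torus sits at roughly (8.8, 2.4) before and (6.5, 3.6) after.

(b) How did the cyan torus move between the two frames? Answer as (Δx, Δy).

(-0.6, -0.2)

The cyan torus started near (11.7, 4.2) and ended near (11.1, 4.0).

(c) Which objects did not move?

the yellow sphere and the green sphere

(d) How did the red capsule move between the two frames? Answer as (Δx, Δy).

(2.2, -2.0)

From the two frames, the red capsule sits at roughly (5.6, 2.9) before and (7.8, 0.9) after.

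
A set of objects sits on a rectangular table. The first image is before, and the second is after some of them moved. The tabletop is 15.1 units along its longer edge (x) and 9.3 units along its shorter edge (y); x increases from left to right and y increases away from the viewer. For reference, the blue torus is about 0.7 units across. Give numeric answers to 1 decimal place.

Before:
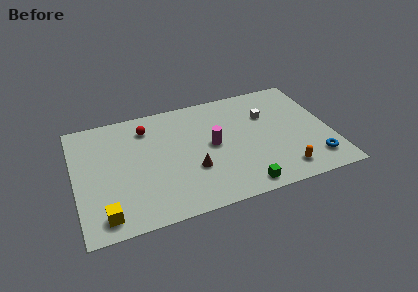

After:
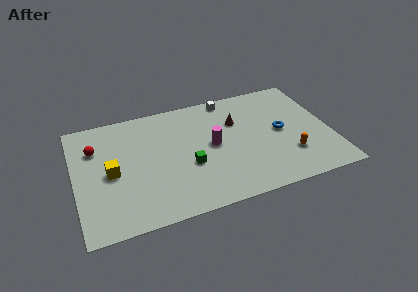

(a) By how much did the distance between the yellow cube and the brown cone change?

+2.2

The distance was about 5.6 in the first image and 7.8 in the second, so they moved 2.2 units further apart.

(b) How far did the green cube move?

3.9

The green cube was near (9.5, 1.0) before and (6.6, 3.6) after, so it travelled √(2.9² + 2.6²) ≈ 3.9 units.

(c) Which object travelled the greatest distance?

the brown cone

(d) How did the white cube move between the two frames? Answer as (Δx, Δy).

(-2.1, 2.1)

From the two frames, the white cube sits at roughly (11.5, 6.3) before and (9.4, 8.4) after.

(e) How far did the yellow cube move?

3.2

From (1.5, 1.3) to (2.1, 4.4), the yellow cube covered √(0.6² + 3.1²) ≈ 3.2 units.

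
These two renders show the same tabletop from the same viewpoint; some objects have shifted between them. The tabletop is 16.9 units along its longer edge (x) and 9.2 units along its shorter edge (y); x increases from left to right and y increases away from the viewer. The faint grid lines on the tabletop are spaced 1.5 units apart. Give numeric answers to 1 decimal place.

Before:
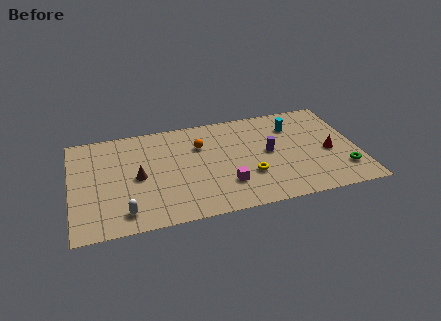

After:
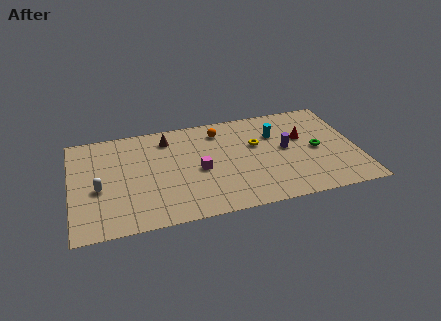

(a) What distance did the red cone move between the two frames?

2.2

From (15.2, 4.0) to (13.8, 5.7), the red cone covered √(1.4² + 1.7²) ≈ 2.2 units.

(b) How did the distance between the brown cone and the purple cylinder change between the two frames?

-0.4

The distance was about 7.8 in the first image and 7.4 in the second, so they moved 0.4 units closer together.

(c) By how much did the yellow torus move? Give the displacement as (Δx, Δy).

(0.6, 2.7)

The yellow torus was at about (10.4, 3.0) and moved to about (11.0, 5.7).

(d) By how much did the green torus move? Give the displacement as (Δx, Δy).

(-1.4, 2.2)

The green torus started near (15.9, 2.2) and ended near (14.5, 4.4).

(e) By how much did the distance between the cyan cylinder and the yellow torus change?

-3.5

The distance was about 4.9 in the first image and 1.4 in the second, so they moved 3.5 units closer together.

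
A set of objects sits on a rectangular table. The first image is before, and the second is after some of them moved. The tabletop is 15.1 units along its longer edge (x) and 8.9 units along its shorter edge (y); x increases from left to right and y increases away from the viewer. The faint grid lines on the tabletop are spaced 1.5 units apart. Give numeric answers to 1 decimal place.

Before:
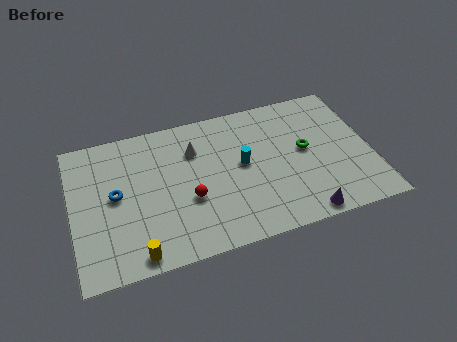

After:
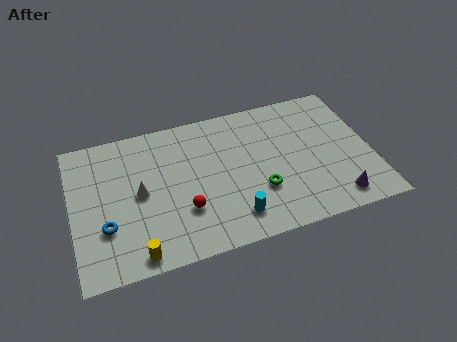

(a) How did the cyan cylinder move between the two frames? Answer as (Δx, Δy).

(-0.7, -3.1)

From the two frames, the cyan cylinder sits at roughly (8.6, 4.8) before and (7.9, 1.7) after.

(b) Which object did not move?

the yellow cylinder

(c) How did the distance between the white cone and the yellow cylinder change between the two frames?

-2.8

Before: roughly 6.4 units apart; after: 3.6. That's 2.8 units closer together.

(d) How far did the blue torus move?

1.9

From (2.2, 4.7) to (1.6, 2.9), the blue torus covered √(0.6² + 1.8²) ≈ 1.9 units.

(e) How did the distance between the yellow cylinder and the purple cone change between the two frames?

+1.7

The distance was about 8.3 in the first image and 10.0 in the second, so they moved 1.7 units further apart.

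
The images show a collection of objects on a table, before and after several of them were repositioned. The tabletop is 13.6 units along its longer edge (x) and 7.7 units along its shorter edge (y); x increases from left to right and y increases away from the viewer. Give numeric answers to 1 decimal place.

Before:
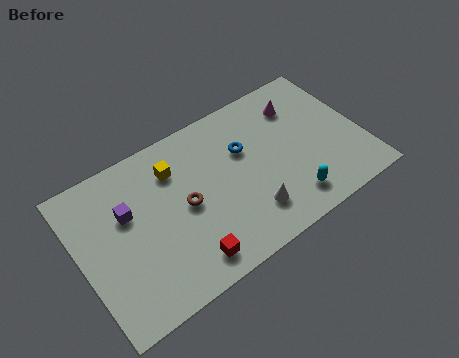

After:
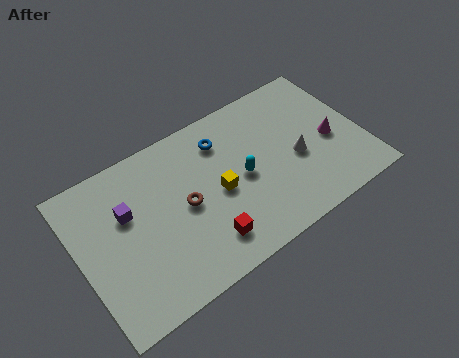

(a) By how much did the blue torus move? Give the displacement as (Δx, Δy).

(-0.9, 1.0)

The blue torus was at about (8.1, 5.0) and moved to about (7.2, 6.0).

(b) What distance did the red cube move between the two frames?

1.1

The red cube was near (4.6, 1.2) before and (5.6, 1.6) after, so it travelled √(1.0² + 0.4²) ≈ 1.1 units.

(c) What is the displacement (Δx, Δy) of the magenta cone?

(1.1, -2.5)

From the two frames, the magenta cone sits at roughly (11.0, 5.9) before and (12.1, 3.4) after.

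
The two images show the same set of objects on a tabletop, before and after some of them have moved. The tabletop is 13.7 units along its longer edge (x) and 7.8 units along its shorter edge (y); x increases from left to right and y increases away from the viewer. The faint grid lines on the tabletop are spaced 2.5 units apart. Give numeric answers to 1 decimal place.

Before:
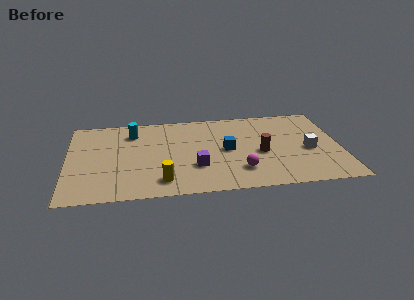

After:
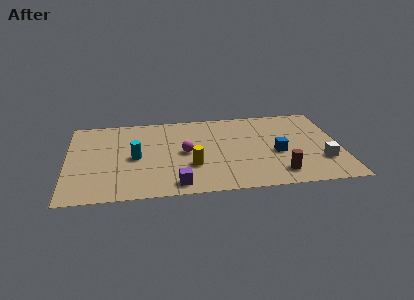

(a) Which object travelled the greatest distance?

the magenta sphere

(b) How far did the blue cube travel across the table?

2.6

The blue cube moved from about (8.0, 3.9) to (10.5, 3.3), a distance of √(2.5² + 0.6²) ≈ 2.6.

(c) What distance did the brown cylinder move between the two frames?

2.2

From (9.7, 3.4) to (10.5, 1.4), the brown cylinder covered √(0.8² + 2.0²) ≈ 2.2 units.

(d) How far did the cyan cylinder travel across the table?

2.4

From (3.3, 6.1) to (3.4, 3.7), the cyan cylinder covered √(0.1² + 2.4²) ≈ 2.4 units.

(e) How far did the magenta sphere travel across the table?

3.4

From (8.6, 1.9) to (5.9, 3.9), the magenta sphere covered √(2.7² + 2.0²) ≈ 3.4 units.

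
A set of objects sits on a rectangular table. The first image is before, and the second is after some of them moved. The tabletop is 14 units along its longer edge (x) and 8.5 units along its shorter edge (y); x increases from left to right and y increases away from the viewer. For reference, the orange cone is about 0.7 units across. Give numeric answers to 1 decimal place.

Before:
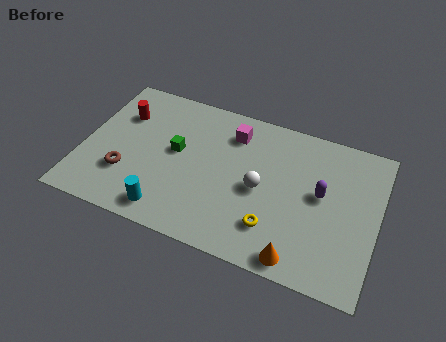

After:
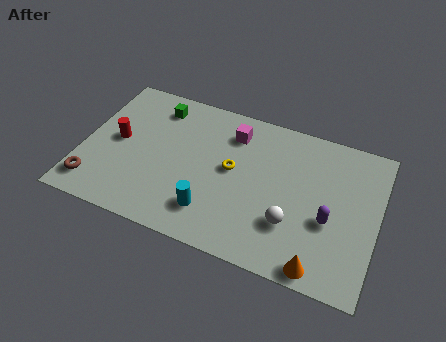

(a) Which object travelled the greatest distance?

the yellow torus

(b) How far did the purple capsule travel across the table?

1.4

From (11.3, 4.7) to (11.8, 3.4), the purple capsule covered √(0.5² + 1.3²) ≈ 1.4 units.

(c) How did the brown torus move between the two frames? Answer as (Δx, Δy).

(-1.4, -1.1)

From the two frames, the brown torus sits at roughly (2.2, 2.6) before and (0.8, 1.5) after.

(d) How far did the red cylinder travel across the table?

1.6

The red cylinder was near (1.6, 6.0) before and (1.6, 4.4) after, so it travelled √(0.0² + 1.6²) ≈ 1.6 units.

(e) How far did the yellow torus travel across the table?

3.3

From (9.3, 2.1) to (7.1, 4.6), the yellow torus covered √(2.2² + 2.5²) ≈ 3.3 units.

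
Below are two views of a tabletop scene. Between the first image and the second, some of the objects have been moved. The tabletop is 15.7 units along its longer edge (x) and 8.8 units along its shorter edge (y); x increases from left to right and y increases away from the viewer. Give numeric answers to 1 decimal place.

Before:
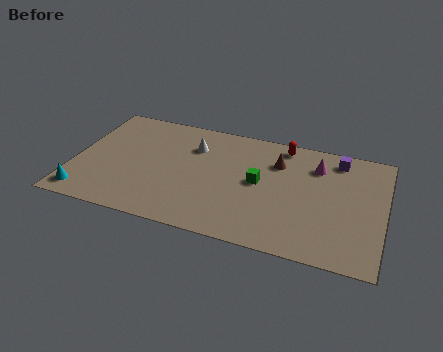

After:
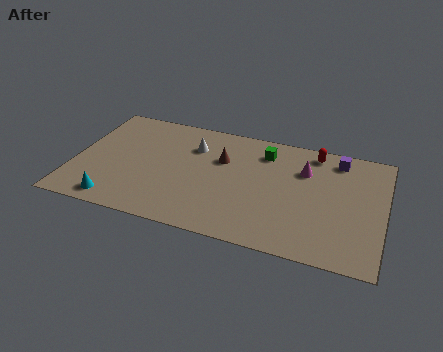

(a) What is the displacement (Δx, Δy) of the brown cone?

(-2.8, -0.6)

The brown cone was at about (10.2, 6.4) and moved to about (7.4, 5.8).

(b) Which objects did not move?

the white cone and the purple cube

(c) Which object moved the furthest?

the brown cone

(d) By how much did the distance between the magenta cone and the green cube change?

-1.3

They were about 3.5 units apart before and 2.2 after — 1.3 units closer together.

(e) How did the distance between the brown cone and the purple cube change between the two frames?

+2.8

They were about 3.2 units apart before and 6.0 after — 2.8 units further apart.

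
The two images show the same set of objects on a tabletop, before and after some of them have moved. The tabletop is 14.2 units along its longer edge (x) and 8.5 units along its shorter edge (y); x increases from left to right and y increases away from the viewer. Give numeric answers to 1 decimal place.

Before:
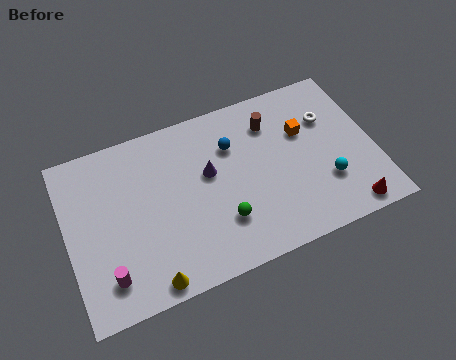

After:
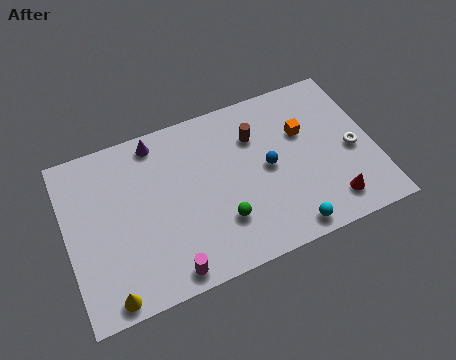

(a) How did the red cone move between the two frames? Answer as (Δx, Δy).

(-0.7, 0.6)

The red cone started near (12.6, 0.9) and ended near (11.9, 1.5).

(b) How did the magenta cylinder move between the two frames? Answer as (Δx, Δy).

(2.7, -0.8)

From the two frames, the magenta cylinder sits at roughly (1.6, 1.7) before and (4.3, 0.9) after.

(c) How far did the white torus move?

2.2

The white torus was near (12.3, 5.8) before and (13.2, 3.8) after, so it travelled √(0.9² + 2.0²) ≈ 2.2 units.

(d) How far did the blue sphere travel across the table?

2.3

From (7.8, 6.0) to (9.3, 4.3), the blue sphere covered √(1.5² + 1.7²) ≈ 2.3 units.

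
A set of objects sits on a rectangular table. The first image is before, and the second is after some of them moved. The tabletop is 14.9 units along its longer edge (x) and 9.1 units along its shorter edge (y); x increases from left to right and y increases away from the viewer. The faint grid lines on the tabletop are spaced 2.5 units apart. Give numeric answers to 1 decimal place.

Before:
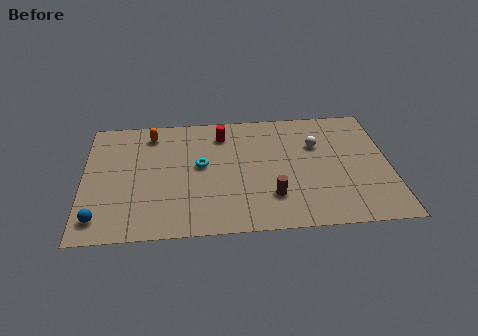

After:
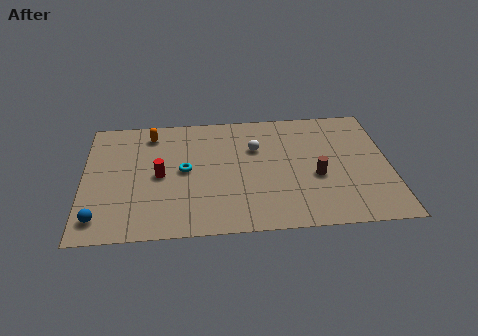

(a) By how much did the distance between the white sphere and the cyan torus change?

-2.0

The distance was about 5.8 in the first image and 3.8 in the second, so they moved 2.0 units closer together.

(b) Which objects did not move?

the blue sphere and the orange capsule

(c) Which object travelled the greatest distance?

the red cylinder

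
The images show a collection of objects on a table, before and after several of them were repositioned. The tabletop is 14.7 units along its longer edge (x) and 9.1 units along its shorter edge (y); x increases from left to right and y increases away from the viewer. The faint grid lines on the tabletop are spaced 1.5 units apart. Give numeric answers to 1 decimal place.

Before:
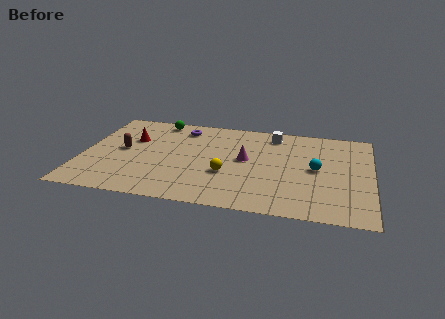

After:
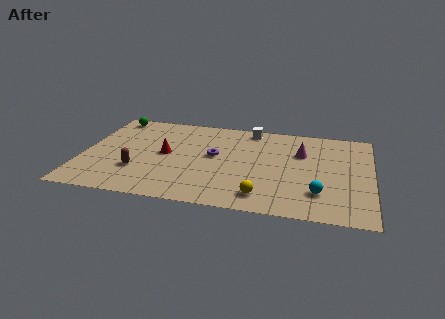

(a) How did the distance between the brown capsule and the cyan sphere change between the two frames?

-0.7

The distance was about 9.9 in the first image and 9.2 in the second, so they moved 0.7 units closer together.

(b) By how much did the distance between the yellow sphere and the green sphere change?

+4.3

Before: roughly 6.1 units apart; after: 10.4. That's 4.3 units further apart.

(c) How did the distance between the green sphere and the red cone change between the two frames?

+2.0

They were about 2.5 units apart before and 4.5 after — 2.0 units further apart.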